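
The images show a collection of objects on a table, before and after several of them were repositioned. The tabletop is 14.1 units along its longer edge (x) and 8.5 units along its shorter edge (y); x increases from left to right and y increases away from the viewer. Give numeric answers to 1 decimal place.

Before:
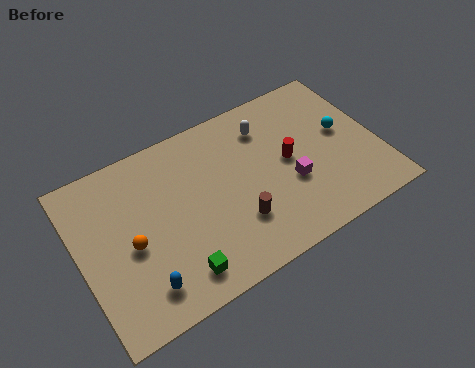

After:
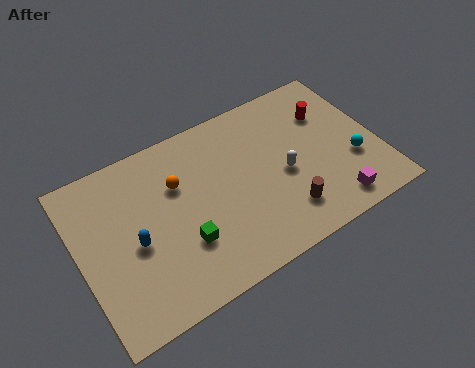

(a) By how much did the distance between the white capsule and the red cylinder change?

+1.0

Before: roughly 2.3 units apart; after: 3.3. That's 1.0 units further apart.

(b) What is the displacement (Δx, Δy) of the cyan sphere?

(0.2, -1.7)

From the two frames, the cyan sphere sits at roughly (12.6, 4.7) before and (12.8, 3.0) after.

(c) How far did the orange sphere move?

3.1

The orange sphere was near (2.3, 3.8) before and (4.8, 5.7) after, so it travelled √(2.5² + 1.9²) ≈ 3.1 units.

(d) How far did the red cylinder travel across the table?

2.7

The red cylinder moved from about (9.9, 4.4) to (12.1, 6.0), a distance of √(2.2² + 1.6²) ≈ 2.7.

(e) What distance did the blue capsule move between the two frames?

2.2

From (2.5, 1.6) to (2.5, 3.8), the blue capsule covered √(0.0² + 2.2²) ≈ 2.2 units.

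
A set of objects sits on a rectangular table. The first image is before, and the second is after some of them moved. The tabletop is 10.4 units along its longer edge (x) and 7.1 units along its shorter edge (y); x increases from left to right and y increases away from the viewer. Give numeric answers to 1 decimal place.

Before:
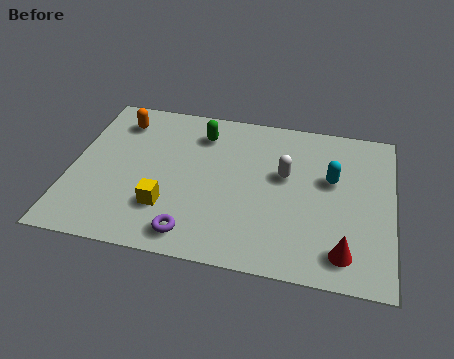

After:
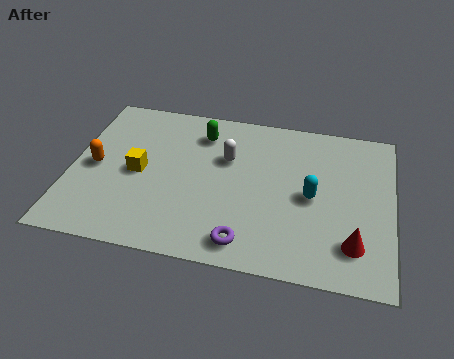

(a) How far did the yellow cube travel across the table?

1.7

The yellow cube was near (3.2, 2.0) before and (2.2, 3.4) after, so it travelled √(1.0² + 1.4²) ≈ 1.7 units.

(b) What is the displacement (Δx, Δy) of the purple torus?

(1.7, 0.0)

The purple torus was at about (4.1, 1.0) and moved to about (5.8, 1.0).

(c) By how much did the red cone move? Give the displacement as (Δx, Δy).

(0.3, 0.4)

From the two frames, the red cone sits at roughly (8.9, 1.2) before and (9.2, 1.6) after.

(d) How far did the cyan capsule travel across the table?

1.1

From (8.4, 4.3) to (7.8, 3.4), the cyan capsule covered √(0.6² + 0.9²) ≈ 1.1 units.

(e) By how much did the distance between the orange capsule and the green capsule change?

+1.3

The distance was about 2.7 in the first image and 4.0 in the second, so they moved 1.3 units further apart.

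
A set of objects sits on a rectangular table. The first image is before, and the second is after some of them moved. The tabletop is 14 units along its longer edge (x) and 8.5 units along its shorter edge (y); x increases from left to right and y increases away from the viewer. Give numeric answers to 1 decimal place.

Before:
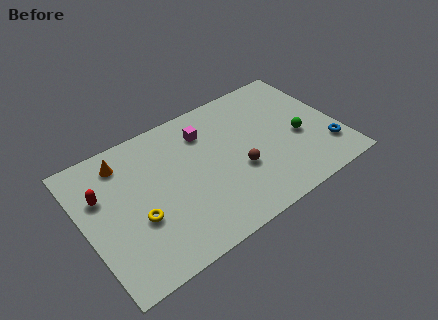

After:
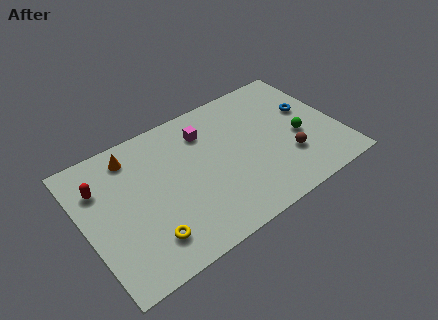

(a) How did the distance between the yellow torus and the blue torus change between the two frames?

-0.3

They were about 10.5 units apart before and 10.2 after — 0.3 units closer together.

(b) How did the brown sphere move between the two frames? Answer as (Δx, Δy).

(2.7, -0.6)

The brown sphere started near (8.3, 3.2) and ended near (11.0, 2.6).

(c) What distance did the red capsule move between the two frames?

0.5

The red capsule moved from about (1.1, 5.6) to (1.1, 6.1), a distance of √(0.0² + 0.5²) ≈ 0.5.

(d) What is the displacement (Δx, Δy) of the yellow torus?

(0.3, -1.4)

From the two frames, the yellow torus sits at roughly (2.7, 3.2) before and (3.0, 1.8) after.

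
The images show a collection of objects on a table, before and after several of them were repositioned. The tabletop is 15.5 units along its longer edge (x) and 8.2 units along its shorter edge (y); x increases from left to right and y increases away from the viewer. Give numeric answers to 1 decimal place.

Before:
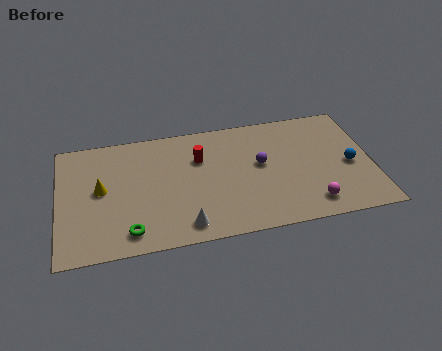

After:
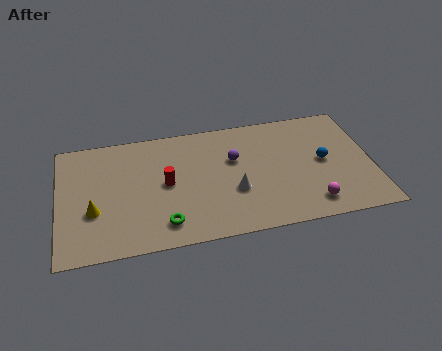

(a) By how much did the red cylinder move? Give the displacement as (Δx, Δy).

(-1.7, -1.4)

The red cylinder started near (7.0, 5.6) and ended near (5.3, 4.2).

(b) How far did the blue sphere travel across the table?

1.4

The blue sphere moved from about (14.4, 3.7) to (13.1, 4.2), a distance of √(1.3² + 0.5²) ≈ 1.4.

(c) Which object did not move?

the magenta sphere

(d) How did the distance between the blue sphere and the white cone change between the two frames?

-4.0

Before: roughly 8.7 units apart; after: 4.7. That's 4.0 units closer together.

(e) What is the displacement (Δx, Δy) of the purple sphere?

(-1.3, 0.6)

From the two frames, the purple sphere sits at roughly (10.0, 4.6) before and (8.7, 5.2) after.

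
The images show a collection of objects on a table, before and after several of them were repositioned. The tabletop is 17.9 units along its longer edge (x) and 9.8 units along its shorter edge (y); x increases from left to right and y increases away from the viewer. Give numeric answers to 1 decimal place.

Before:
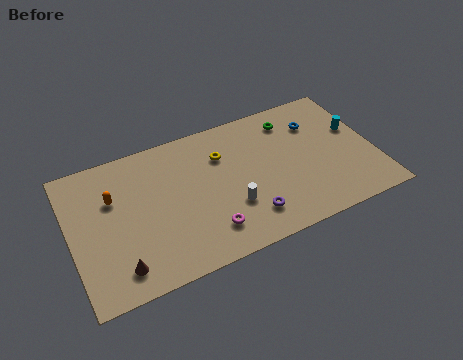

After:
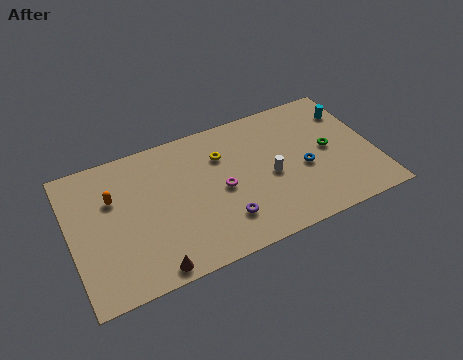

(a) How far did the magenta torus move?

2.7

From (7.7, 2.1) to (8.8, 4.6), the magenta torus covered √(1.1² + 2.5²) ≈ 2.7 units.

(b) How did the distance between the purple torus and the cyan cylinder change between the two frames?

+1.7

They were about 7.9 units apart before and 9.6 after — 1.7 units further apart.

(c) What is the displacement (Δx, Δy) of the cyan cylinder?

(-0.1, 1.5)

From the two frames, the cyan cylinder sits at roughly (17.0, 5.9) before and (16.9, 7.4) after.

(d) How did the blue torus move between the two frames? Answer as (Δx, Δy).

(-1.1, -3.0)

The blue torus started near (14.8, 7.2) and ended near (13.7, 4.2).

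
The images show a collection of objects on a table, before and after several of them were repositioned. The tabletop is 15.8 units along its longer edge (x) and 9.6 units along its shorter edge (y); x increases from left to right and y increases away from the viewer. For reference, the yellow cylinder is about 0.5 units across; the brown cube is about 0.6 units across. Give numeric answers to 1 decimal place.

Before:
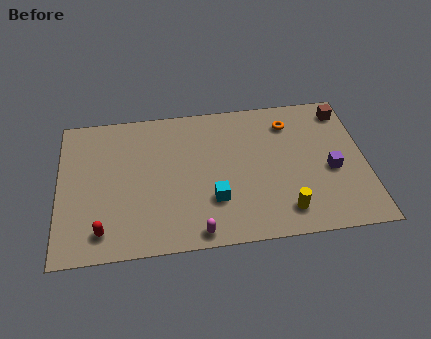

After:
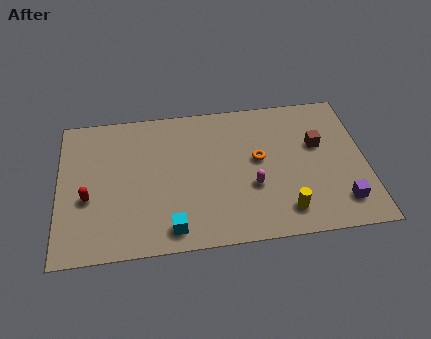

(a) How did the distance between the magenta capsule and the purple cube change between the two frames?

-2.9

They were about 7.7 units apart before and 4.8 after — 2.9 units closer together.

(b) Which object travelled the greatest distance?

the magenta capsule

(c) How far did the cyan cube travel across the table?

2.7

From (7.9, 2.9) to (5.7, 1.3), the cyan cube covered √(2.2² + 1.6²) ≈ 2.7 units.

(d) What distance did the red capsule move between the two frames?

2.3

The red capsule was near (2.2, 1.6) before and (1.5, 3.8) after, so it travelled √(0.7² + 2.2²) ≈ 2.3 units.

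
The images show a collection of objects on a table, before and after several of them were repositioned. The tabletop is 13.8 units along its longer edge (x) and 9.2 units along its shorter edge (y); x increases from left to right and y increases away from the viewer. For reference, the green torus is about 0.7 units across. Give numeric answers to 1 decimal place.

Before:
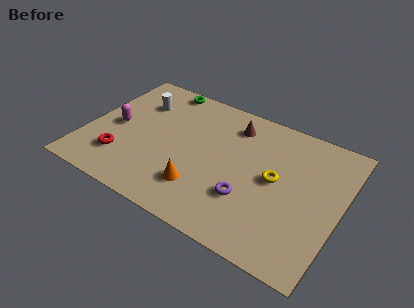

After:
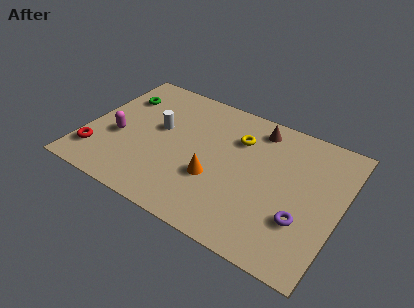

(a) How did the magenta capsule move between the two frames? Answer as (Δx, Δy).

(0.3, -0.7)

The magenta capsule was at about (1.5, 4.4) and moved to about (1.8, 3.7).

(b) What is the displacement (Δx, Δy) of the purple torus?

(2.9, 0.0)

The purple torus was at about (9.1, 2.9) and moved to about (12.0, 2.9).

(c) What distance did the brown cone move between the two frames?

1.4

The brown cone was near (7.6, 7.4) before and (8.9, 7.8) after, so it travelled √(1.3² + 0.4²) ≈ 1.4 units.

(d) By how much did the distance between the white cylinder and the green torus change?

+0.8

They were about 2.0 units apart before and 2.8 after — 0.8 units further apart.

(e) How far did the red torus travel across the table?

1.3

From (2.2, 2.3) to (0.9, 2.0), the red torus covered √(1.3² + 0.3²) ≈ 1.3 units.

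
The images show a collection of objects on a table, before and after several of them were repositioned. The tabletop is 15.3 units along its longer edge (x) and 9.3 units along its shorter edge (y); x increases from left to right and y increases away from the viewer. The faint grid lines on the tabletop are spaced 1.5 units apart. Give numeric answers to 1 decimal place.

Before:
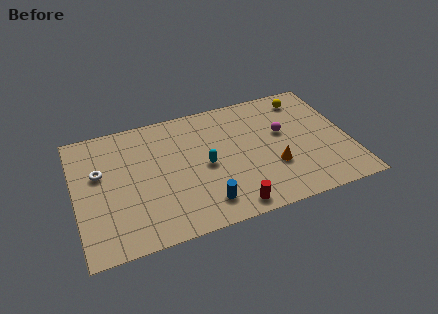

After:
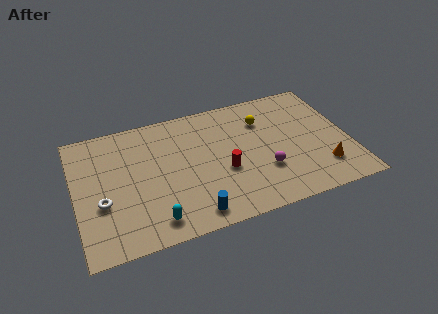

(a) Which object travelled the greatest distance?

the cyan capsule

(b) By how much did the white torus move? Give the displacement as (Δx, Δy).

(0.0, -2.2)

The white torus was at about (1.4, 5.7) and moved to about (1.4, 3.5).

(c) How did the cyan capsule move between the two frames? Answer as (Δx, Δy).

(-3.1, -3.0)

The cyan capsule started near (7.2, 4.4) and ended near (4.1, 1.4).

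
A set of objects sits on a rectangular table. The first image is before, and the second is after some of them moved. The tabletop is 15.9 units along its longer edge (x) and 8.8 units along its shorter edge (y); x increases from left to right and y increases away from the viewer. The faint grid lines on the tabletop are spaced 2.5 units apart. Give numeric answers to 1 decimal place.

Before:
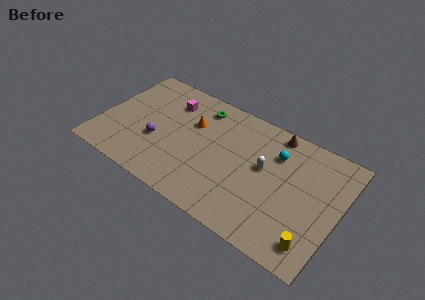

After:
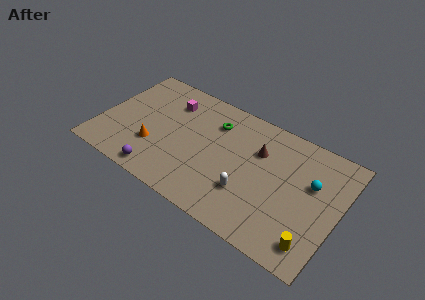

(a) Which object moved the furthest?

the orange cone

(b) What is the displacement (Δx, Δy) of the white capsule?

(-0.7, -2.3)

The white capsule was at about (10.9, 5.0) and moved to about (10.2, 2.7).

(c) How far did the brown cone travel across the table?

2.1

The brown cone was near (11.2, 7.9) before and (10.4, 6.0) after, so it travelled √(0.8² + 1.9²) ≈ 2.1 units.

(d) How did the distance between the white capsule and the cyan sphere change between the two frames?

+3.2

Before: roughly 1.5 units apart; after: 4.7. That's 3.2 units further apart.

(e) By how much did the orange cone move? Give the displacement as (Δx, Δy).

(-2.1, -3.0)

The orange cone started near (5.9, 5.8) and ended near (3.8, 2.8).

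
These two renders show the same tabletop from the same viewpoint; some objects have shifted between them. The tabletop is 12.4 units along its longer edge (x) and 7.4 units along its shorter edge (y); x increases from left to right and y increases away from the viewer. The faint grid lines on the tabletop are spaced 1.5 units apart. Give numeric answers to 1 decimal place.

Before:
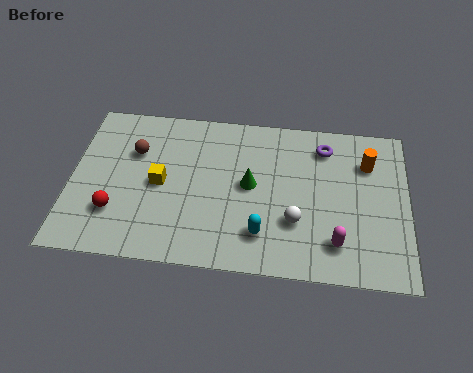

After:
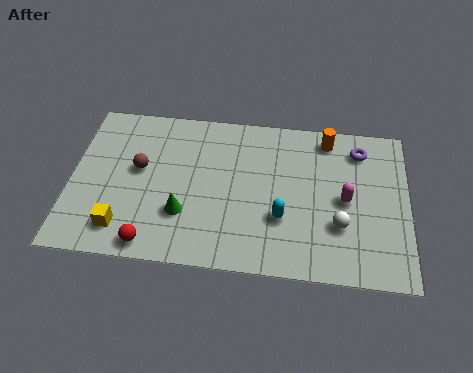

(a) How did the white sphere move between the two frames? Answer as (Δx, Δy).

(1.6, 0.0)

The white sphere was at about (8.3, 2.4) and moved to about (9.9, 2.4).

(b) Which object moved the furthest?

the green cone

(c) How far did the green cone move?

2.9

The green cone was near (6.6, 3.9) before and (4.2, 2.3) after, so it travelled √(2.4² + 1.6²) ≈ 2.9 units.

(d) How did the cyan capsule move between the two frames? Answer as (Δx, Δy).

(0.7, 0.8)

From the two frames, the cyan capsule sits at roughly (7.1, 1.7) before and (7.8, 2.5) after.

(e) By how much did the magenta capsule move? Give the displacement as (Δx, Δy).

(0.3, 2.0)

The magenta capsule started near (9.8, 1.6) and ended near (10.1, 3.6).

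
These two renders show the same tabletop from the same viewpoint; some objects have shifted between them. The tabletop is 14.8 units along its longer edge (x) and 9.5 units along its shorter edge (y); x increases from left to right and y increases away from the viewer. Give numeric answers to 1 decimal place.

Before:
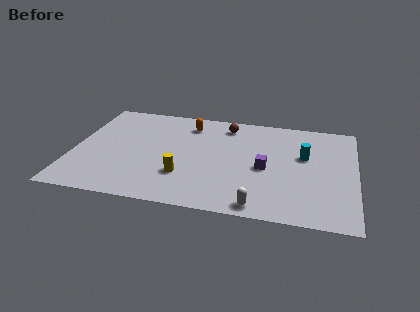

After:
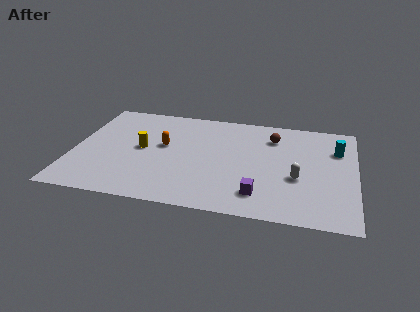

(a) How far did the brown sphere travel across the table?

2.6

From (7.9, 8.0) to (10.4, 7.3), the brown sphere covered √(2.5² + 0.7²) ≈ 2.6 units.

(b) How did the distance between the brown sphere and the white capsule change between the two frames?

-3.5

Before: roughly 7.4 units apart; after: 3.9. That's 3.5 units closer together.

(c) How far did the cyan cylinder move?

1.9

The cyan cylinder was near (12.1, 5.8) before and (13.8, 6.7) after, so it travelled √(1.7² + 0.9²) ≈ 1.9 units.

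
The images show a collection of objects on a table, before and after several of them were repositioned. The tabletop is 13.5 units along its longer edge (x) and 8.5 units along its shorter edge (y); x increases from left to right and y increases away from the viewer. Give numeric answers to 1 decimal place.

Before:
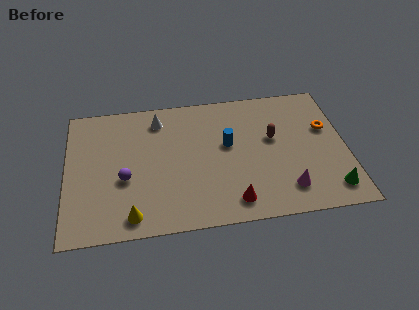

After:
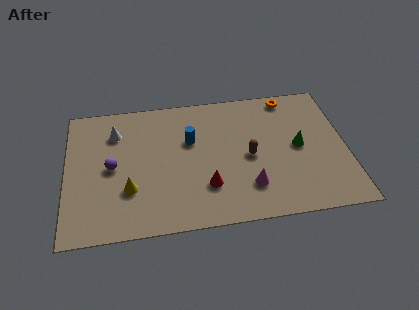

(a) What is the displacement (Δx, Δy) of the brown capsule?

(-1.2, -1.0)

The brown capsule started near (10.0, 5.0) and ended near (8.8, 4.0).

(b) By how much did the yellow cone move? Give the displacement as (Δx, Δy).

(-0.1, 1.6)

The yellow cone was at about (3.1, 1.1) and moved to about (3.0, 2.7).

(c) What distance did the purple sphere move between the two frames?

1.0

The purple sphere moved from about (2.8, 3.4) to (2.2, 4.2), a distance of √(0.6² + 0.8²) ≈ 1.0.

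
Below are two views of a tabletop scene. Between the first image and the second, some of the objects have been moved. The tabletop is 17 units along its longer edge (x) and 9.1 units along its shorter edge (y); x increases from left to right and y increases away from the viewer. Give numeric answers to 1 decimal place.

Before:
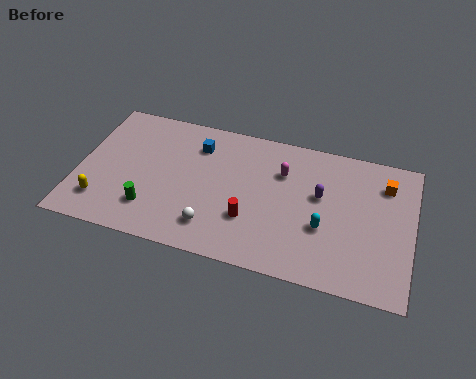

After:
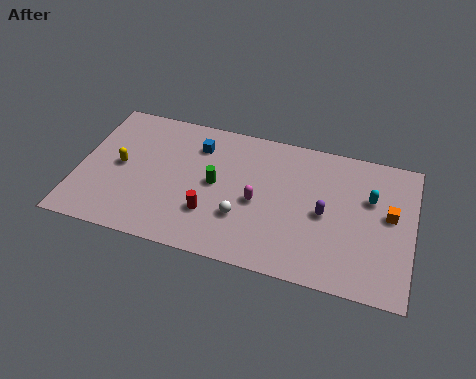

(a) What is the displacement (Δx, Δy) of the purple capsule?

(0.3, -1.1)

The purple capsule started near (12.3, 5.4) and ended near (12.6, 4.3).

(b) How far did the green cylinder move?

4.0

From (3.9, 2.2) to (7.0, 4.7), the green cylinder covered √(3.1² + 2.5²) ≈ 4.0 units.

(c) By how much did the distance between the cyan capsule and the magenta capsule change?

+2.1

Before: roughly 3.8 units apart; after: 5.9. That's 2.1 units further apart.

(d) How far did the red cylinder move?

2.0

The red cylinder was near (8.9, 2.9) before and (6.9, 2.7) after, so it travelled √(2.0² + 0.2²) ≈ 2.0 units.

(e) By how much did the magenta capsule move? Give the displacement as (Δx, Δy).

(-1.1, -2.3)

The magenta capsule was at about (10.3, 6.4) and moved to about (9.2, 4.1).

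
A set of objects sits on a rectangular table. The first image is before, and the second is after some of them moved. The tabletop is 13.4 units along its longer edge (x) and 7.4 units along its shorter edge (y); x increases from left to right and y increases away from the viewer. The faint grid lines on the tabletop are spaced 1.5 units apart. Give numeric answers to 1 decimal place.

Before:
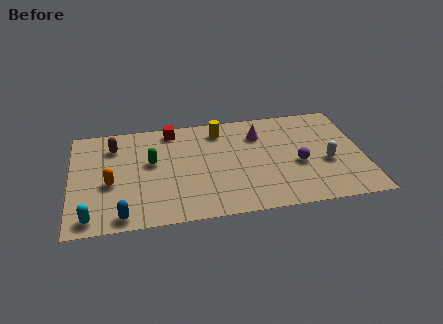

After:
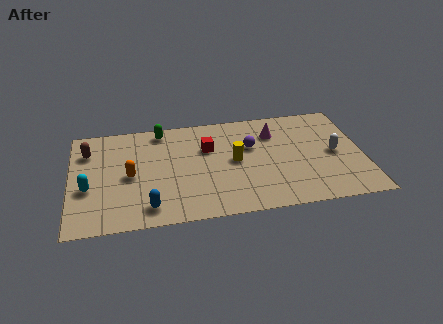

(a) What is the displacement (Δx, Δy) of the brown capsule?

(-1.2, -0.2)

From the two frames, the brown capsule sits at roughly (2.0, 5.7) before and (0.8, 5.5) after.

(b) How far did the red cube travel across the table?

2.3

From (4.7, 6.5) to (6.3, 4.9), the red cube covered √(1.6² + 1.6²) ≈ 2.3 units.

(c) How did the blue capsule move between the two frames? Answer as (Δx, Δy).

(1.2, 0.4)

From the two frames, the blue capsule sits at roughly (2.3, 0.8) before and (3.5, 1.2) after.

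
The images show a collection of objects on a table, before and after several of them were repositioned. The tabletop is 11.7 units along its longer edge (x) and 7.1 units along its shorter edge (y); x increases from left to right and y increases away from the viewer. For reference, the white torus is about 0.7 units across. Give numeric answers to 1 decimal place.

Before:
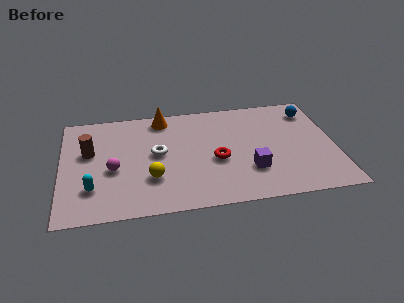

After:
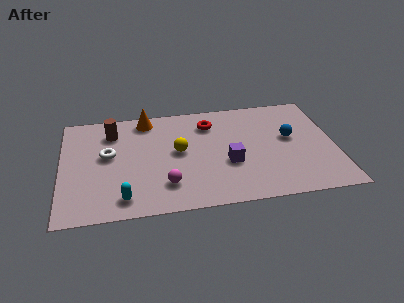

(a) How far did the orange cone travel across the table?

0.7

The orange cone was near (4.4, 6.2) before and (3.7, 6.2) after, so it travelled √(0.7² + 0.0²) ≈ 0.7 units.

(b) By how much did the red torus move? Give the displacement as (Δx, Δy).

(-0.2, 2.5)

The red torus was at about (6.6, 3.0) and moved to about (6.4, 5.5).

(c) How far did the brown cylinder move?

1.6

The brown cylinder moved from about (1.2, 4.3) to (2.2, 5.5), a distance of √(1.0² + 1.2²) ≈ 1.6.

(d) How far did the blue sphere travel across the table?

2.0

From (10.8, 5.7) to (9.8, 4.0), the blue sphere covered √(1.0² + 1.7²) ≈ 2.0 units.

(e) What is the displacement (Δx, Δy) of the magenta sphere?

(2.2, -1.3)

From the two frames, the magenta sphere sits at roughly (2.2, 3.0) before and (4.4, 1.7) after.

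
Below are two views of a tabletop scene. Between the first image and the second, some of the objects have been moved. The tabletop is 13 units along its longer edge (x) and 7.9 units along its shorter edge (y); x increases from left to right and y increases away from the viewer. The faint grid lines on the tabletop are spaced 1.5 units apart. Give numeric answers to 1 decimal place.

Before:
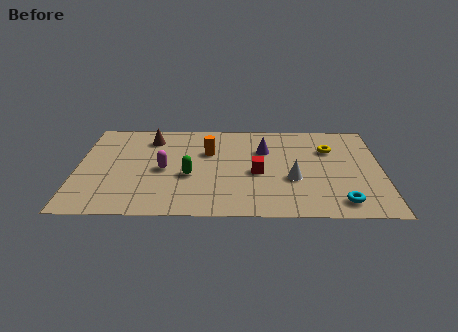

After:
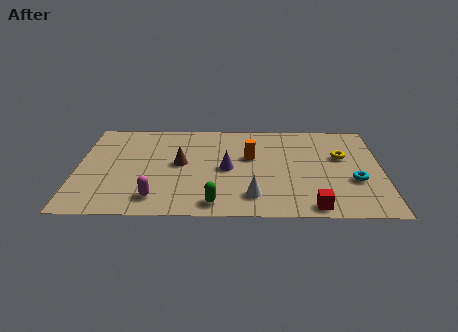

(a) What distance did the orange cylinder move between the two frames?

1.8

The orange cylinder moved from about (5.6, 5.2) to (7.4, 4.8), a distance of √(1.8² + 0.4²) ≈ 1.8.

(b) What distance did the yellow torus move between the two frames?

0.8

From (10.8, 5.5) to (11.3, 4.9), the yellow torus covered √(0.5² + 0.6²) ≈ 0.8 units.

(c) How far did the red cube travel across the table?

3.5

From (7.7, 3.5) to (10.0, 0.8), the red cube covered √(2.3² + 2.7²) ≈ 3.5 units.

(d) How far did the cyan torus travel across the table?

1.8

From (11.2, 1.2) to (11.8, 2.9), the cyan torus covered √(0.6² + 1.7²) ≈ 1.8 units.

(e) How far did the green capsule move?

2.5

The green capsule was near (4.8, 3.2) before and (5.9, 1.0) after, so it travelled √(1.1² + 2.2²) ≈ 2.5 units.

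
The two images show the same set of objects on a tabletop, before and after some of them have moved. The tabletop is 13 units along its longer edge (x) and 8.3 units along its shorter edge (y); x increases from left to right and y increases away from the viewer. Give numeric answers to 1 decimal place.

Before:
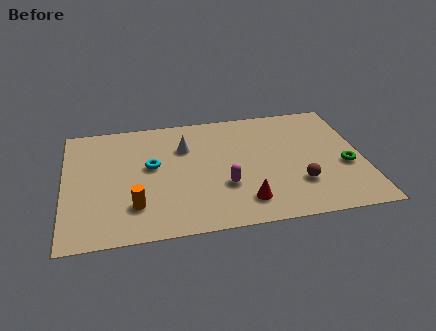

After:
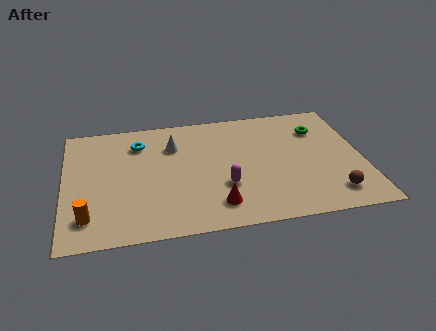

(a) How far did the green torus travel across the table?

3.0

The green torus was near (12.2, 3.3) before and (11.2, 6.1) after, so it travelled √(1.0² + 2.8²) ≈ 3.0 units.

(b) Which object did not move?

the magenta capsule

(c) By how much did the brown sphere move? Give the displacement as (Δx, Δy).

(1.4, -0.9)

The brown sphere was at about (10.1, 2.4) and moved to about (11.5, 1.5).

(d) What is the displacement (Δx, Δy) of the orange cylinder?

(-2.0, -0.4)

The orange cylinder was at about (3.0, 2.1) and moved to about (1.0, 1.7).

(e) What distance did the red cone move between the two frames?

1.2

The red cone was near (7.7, 1.6) before and (6.5, 1.6) after, so it travelled √(1.2² + 0.0²) ≈ 1.2 units.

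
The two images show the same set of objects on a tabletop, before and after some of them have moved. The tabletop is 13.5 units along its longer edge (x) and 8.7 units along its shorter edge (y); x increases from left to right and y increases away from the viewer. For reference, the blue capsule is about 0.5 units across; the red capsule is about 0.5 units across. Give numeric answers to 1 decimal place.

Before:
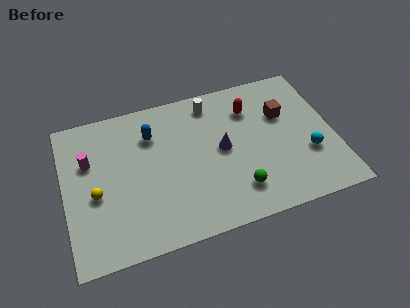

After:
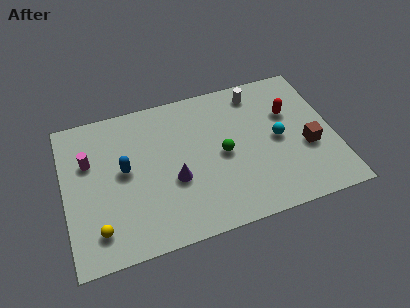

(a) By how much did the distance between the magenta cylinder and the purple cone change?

-2.0

They were about 6.7 units apart before and 4.7 after — 2.0 units closer together.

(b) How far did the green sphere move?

2.4

From (8.4, 1.9) to (7.9, 4.2), the green sphere covered √(0.5² + 2.3²) ≈ 2.4 units.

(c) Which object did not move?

the magenta cylinder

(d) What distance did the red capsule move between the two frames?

2.1

The red capsule moved from about (9.5, 6.5) to (11.4, 5.7), a distance of √(1.9² + 0.8²) ≈ 2.1.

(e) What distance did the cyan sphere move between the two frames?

1.9

From (12.1, 3.0) to (10.7, 4.3), the cyan sphere covered √(1.4² + 1.3²) ≈ 1.9 units.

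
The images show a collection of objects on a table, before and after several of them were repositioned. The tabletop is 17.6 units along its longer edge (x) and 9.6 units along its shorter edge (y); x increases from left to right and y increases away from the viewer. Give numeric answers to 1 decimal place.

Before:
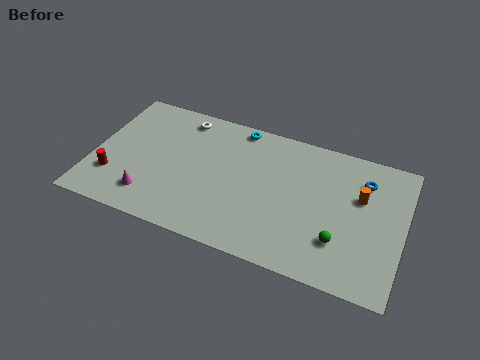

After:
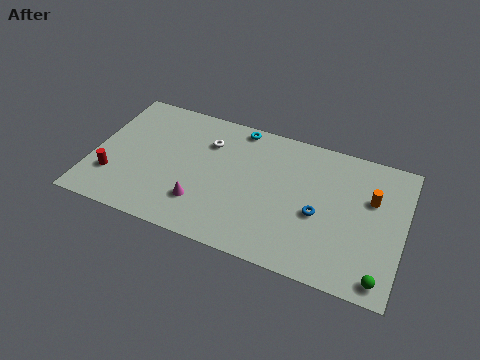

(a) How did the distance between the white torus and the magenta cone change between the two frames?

-1.9

Before: roughly 6.4 units apart; after: 4.5. That's 1.9 units closer together.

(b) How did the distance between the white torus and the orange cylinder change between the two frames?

-1.2

Before: roughly 10.6 units apart; after: 9.4. That's 1.2 units closer together.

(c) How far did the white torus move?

2.1

The white torus was near (4.7, 8.3) before and (6.3, 7.0) after, so it travelled √(1.6² + 1.3²) ≈ 2.1 units.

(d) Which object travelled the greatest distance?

the blue torus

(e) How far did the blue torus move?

3.9

The blue torus was near (15.2, 7.3) before and (12.9, 4.1) after, so it travelled √(2.3² + 3.2²) ≈ 3.9 units.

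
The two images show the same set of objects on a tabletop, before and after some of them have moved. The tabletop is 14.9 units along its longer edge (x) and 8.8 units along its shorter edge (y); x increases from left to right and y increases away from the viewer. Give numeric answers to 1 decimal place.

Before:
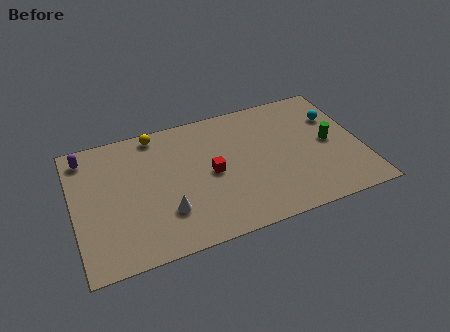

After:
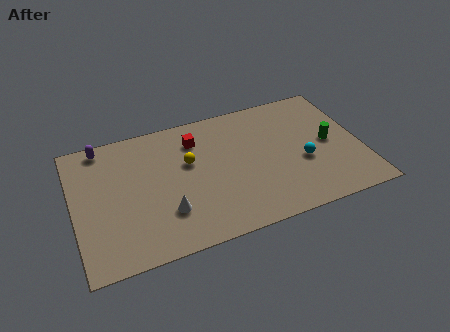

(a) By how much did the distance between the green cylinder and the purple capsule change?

-0.8

The distance was about 12.9 in the first image and 12.1 in the second, so they moved 0.8 units closer together.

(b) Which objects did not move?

the white cone and the green cylinder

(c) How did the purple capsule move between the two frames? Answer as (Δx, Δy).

(0.9, 0.4)

From the two frames, the purple capsule sits at roughly (0.8, 7.5) before and (1.7, 7.9) after.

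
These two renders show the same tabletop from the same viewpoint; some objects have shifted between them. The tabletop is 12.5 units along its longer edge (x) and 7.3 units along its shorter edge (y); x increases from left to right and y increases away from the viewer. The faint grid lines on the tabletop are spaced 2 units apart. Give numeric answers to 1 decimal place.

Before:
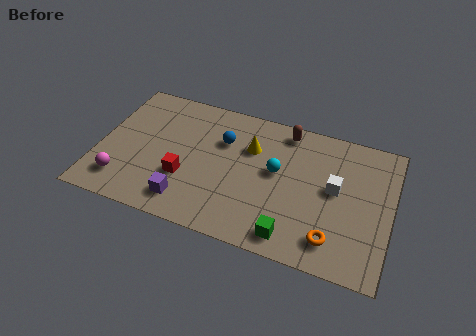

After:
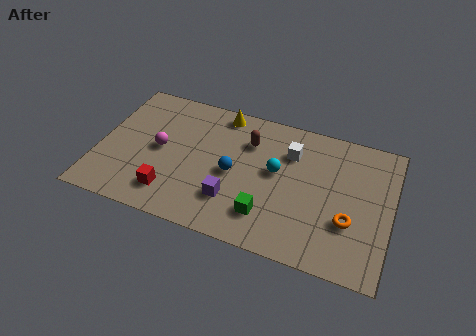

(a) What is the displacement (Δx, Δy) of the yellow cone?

(-1.4, 1.5)

The yellow cone started near (6.4, 5.0) and ended near (5.0, 6.5).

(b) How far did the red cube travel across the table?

1.1

The red cube was near (3.8, 2.5) before and (3.3, 1.5) after, so it travelled √(0.5² + 1.0²) ≈ 1.1 units.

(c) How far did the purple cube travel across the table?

2.0

From (4.0, 1.3) to (5.9, 2.0), the purple cube covered √(1.9² + 0.7²) ≈ 2.0 units.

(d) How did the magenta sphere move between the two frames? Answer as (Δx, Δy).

(1.4, 2.2)

The magenta sphere started near (1.2, 1.5) and ended near (2.6, 3.7).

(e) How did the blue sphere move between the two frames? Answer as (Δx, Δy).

(0.6, -1.6)

From the two frames, the blue sphere sits at roughly (5.2, 5.0) before and (5.8, 3.4) after.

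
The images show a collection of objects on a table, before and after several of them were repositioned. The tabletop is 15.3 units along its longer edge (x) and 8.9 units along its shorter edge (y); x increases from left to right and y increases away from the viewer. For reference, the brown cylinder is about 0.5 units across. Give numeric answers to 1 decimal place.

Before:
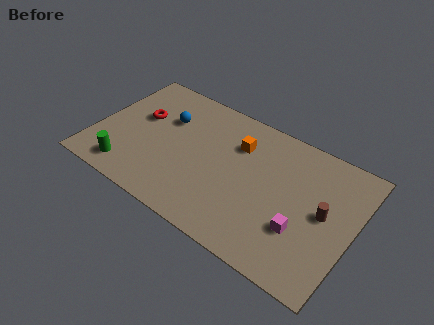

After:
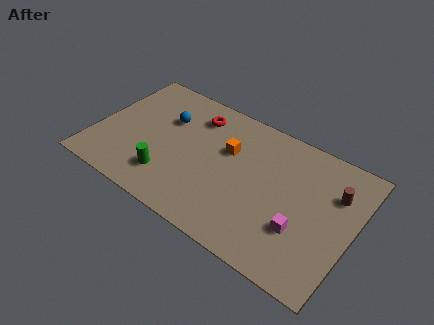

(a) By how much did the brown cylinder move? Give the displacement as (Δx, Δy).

(0.4, 1.6)

The brown cylinder was at about (13.6, 4.6) and moved to about (14.0, 6.2).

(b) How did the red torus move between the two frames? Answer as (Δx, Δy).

(3.1, 1.7)

The red torus was at about (2.4, 5.4) and moved to about (5.5, 7.1).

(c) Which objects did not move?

the blue sphere and the magenta cube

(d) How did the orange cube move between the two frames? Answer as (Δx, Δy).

(-0.5, -0.7)

From the two frames, the orange cube sits at roughly (8.2, 6.4) before and (7.7, 5.7) after.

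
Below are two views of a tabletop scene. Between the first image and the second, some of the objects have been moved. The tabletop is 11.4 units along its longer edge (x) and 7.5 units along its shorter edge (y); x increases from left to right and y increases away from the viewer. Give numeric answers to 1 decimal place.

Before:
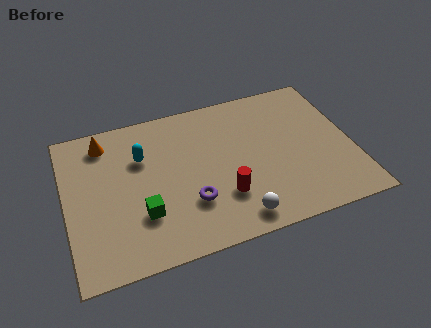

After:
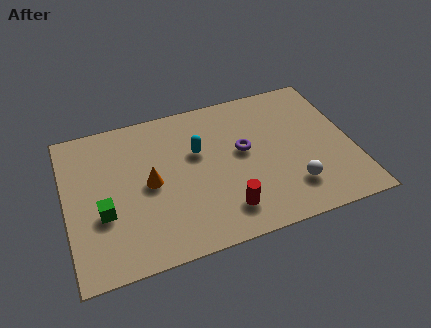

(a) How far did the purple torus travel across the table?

3.0

The purple torus was near (4.8, 2.3) before and (7.1, 4.2) after, so it travelled √(2.3² + 1.9²) ≈ 3.0 units.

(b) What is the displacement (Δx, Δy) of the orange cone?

(1.6, -2.6)

The orange cone was at about (1.7, 6.3) and moved to about (3.3, 3.7).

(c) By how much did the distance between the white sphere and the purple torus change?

+0.8

They were about 2.1 units apart before and 2.9 after — 0.8 units further apart.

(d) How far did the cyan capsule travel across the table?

2.2

The cyan capsule was near (3.1, 5.1) before and (5.3, 4.7) after, so it travelled √(2.2² + 0.4²) ≈ 2.2 units.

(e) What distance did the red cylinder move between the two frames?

0.7

The red cylinder was near (6.1, 2.2) before and (6.1, 1.5) after, so it travelled √(0.0² + 0.7²) ≈ 0.7 units.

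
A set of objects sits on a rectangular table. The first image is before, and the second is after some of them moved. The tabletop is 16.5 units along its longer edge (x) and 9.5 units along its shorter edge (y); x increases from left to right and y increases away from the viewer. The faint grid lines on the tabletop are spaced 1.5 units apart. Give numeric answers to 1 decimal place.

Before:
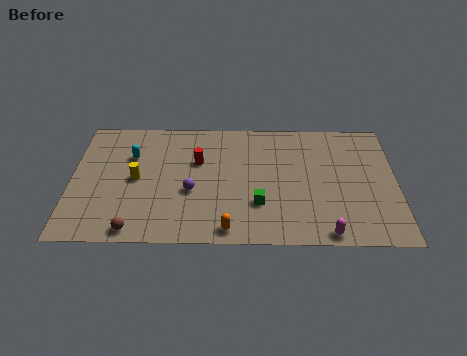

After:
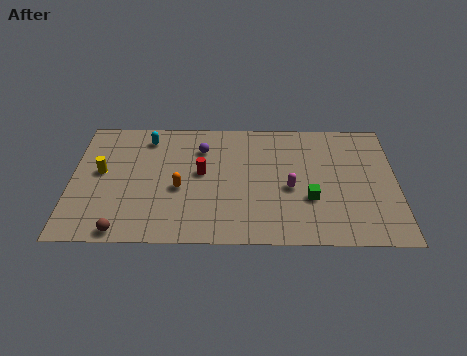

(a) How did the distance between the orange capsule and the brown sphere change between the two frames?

-0.4

They were about 4.7 units apart before and 4.3 after — 0.4 units closer together.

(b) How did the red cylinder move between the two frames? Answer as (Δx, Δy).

(0.2, -0.9)

From the two frames, the red cylinder sits at roughly (6.4, 6.1) before and (6.6, 5.2) after.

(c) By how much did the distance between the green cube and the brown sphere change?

+3.2

Before: roughly 6.5 units apart; after: 9.7. That's 3.2 units further apart.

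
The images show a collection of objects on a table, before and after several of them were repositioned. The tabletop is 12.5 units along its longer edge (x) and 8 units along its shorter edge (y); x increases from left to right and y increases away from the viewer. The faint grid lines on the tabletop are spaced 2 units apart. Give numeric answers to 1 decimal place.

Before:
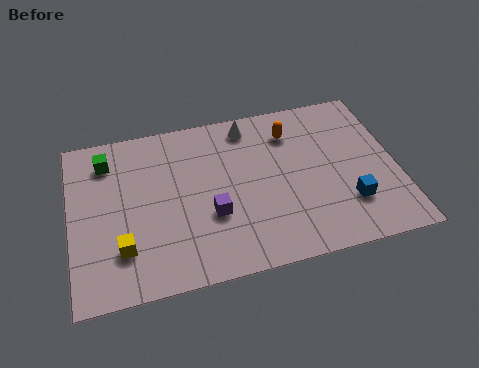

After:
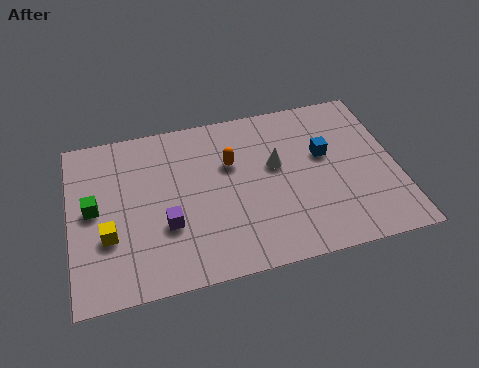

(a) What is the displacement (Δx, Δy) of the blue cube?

(-0.7, 2.6)

From the two frames, the blue cube sits at roughly (10.5, 2.2) before and (9.8, 4.8) after.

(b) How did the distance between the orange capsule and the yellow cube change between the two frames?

-2.5

Before: roughly 7.9 units apart; after: 5.4. That's 2.5 units closer together.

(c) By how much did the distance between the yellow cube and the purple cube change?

-1.3

The distance was about 3.5 in the first image and 2.2 in the second, so they moved 1.3 units closer together.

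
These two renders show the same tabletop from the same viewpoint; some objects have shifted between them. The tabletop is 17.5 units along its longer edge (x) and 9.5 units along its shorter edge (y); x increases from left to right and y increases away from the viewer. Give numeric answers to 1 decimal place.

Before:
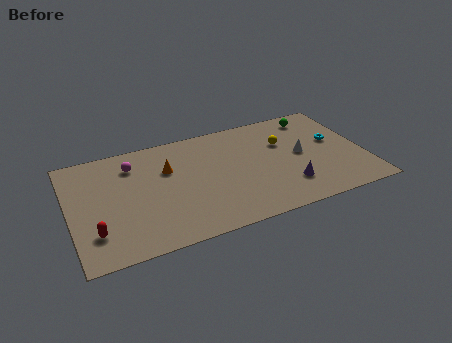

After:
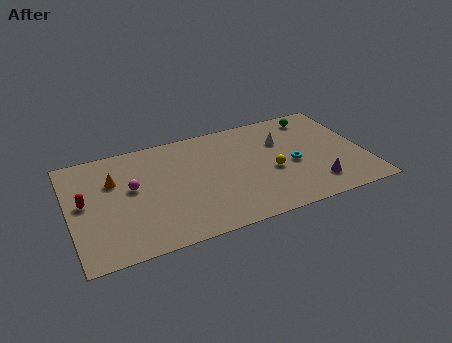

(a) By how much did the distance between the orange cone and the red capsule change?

-3.8

The distance was about 6.0 in the first image and 2.2 in the second, so they moved 3.8 units closer together.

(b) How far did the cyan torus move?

3.0

From (15.9, 5.5) to (13.2, 4.2), the cyan torus covered √(2.7² + 1.3²) ≈ 3.0 units.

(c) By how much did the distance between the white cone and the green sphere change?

-0.7

The distance was about 3.4 in the first image and 2.7 in the second, so they moved 0.7 units closer together.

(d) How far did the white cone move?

1.9

The white cone moved from about (13.8, 4.9) to (12.8, 6.5), a distance of √(1.0² + 1.6²) ≈ 1.9.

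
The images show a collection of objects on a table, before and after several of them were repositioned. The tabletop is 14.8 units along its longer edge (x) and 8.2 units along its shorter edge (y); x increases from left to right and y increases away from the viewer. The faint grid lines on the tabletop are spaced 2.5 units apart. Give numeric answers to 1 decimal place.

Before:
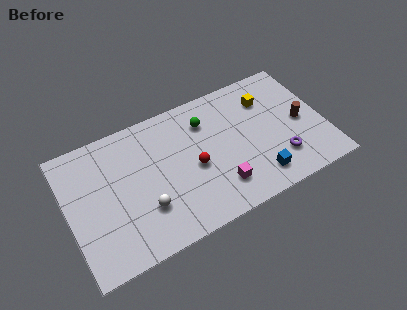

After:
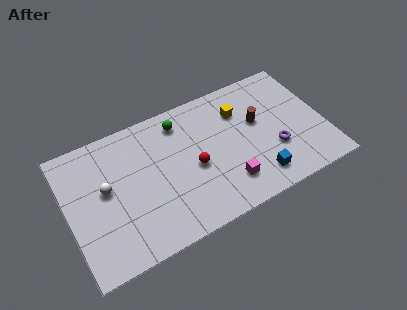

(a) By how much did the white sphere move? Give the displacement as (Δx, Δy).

(-2.0, 2.1)

The white sphere started near (4.2, 2.5) and ended near (2.2, 4.6).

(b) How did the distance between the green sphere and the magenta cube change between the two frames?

+1.0

They were about 4.3 units apart before and 5.3 after — 1.0 units further apart.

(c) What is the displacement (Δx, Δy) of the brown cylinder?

(-2.4, 1.0)

The brown cylinder started near (13.5, 3.9) and ended near (11.1, 4.9).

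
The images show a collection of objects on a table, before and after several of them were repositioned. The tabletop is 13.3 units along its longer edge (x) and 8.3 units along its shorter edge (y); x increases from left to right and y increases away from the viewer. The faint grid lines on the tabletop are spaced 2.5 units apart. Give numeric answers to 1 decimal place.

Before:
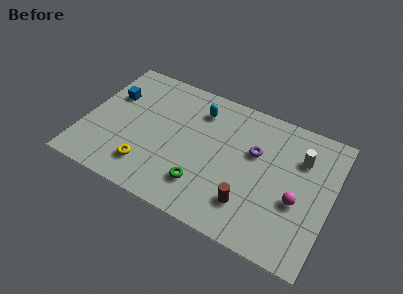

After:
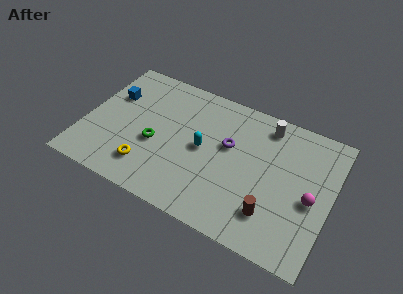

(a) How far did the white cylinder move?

2.3

The white cylinder moved from about (11.5, 5.9) to (9.5, 7.1), a distance of √(2.0² + 1.2²) ≈ 2.3.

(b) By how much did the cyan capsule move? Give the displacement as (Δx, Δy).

(0.5, -2.3)

The cyan capsule was at about (5.9, 6.5) and moved to about (6.4, 4.2).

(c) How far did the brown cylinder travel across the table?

1.2

From (9.2, 2.0) to (10.4, 2.0), the brown cylinder covered √(1.2² + 0.0²) ≈ 1.2 units.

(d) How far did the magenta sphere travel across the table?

0.8

The magenta sphere was near (11.6, 3.3) before and (12.3, 3.7) after, so it travelled √(0.7² + 0.4²) ≈ 0.8 units.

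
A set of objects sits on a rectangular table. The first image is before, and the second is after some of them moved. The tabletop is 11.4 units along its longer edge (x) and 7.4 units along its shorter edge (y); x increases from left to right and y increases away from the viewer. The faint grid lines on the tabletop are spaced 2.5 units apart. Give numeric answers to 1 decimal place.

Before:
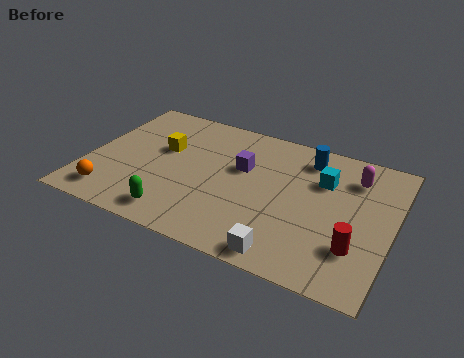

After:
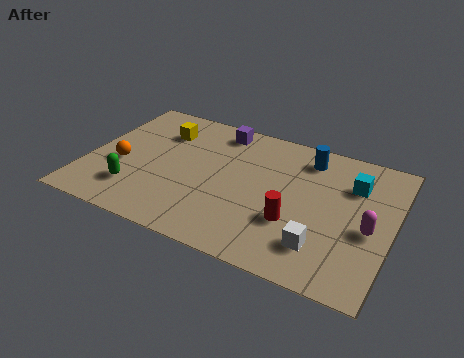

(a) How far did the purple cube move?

2.1

The purple cube was near (5.7, 4.6) before and (4.6, 6.4) after, so it travelled √(1.1² + 1.8²) ≈ 2.1 units.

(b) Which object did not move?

the blue cylinder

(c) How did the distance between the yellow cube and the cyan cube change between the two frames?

+1.3

They were about 6.0 units apart before and 7.3 after — 1.3 units further apart.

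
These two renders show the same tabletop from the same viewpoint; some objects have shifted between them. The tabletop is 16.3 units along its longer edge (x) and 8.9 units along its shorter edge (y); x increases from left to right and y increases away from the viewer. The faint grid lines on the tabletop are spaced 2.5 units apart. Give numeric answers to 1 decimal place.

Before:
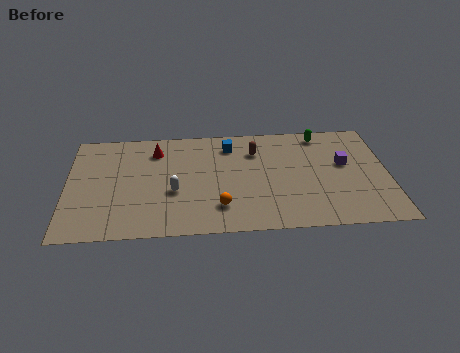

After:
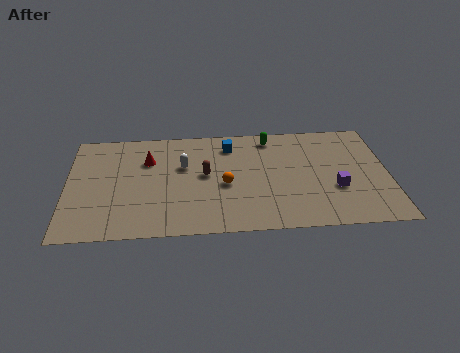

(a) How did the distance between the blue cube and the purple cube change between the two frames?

+0.5

They were about 6.1 units apart before and 6.6 after — 0.5 units further apart.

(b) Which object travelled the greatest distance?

the brown capsule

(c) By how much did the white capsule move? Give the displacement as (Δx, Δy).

(0.5, 2.1)

The white capsule was at about (5.4, 3.5) and moved to about (5.9, 5.6).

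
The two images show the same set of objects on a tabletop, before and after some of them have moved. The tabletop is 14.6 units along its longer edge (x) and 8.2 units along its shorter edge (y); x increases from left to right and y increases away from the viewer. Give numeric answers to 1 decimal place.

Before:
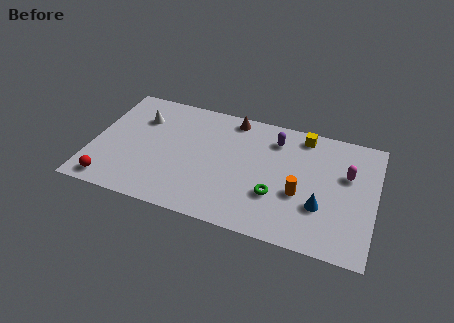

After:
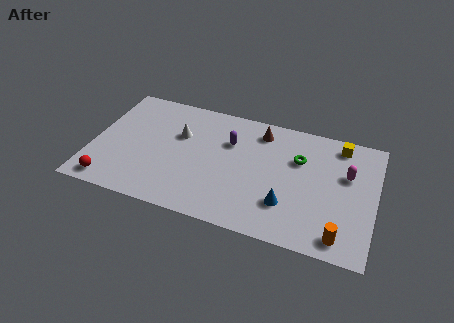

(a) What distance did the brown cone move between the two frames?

1.6

The brown cone was near (7.0, 7.3) before and (8.5, 6.8) after, so it travelled √(1.5² + 0.5²) ≈ 1.6 units.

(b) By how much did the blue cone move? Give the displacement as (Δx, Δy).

(-1.7, -0.4)

The blue cone started near (11.9, 2.7) and ended near (10.2, 2.3).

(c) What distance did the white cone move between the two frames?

2.2

The white cone was near (2.3, 5.9) before and (4.4, 5.3) after, so it travelled √(2.1² + 0.6²) ≈ 2.2 units.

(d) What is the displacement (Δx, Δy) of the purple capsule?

(-2.3, -0.9)

From the two frames, the purple capsule sits at roughly (9.3, 6.5) before and (7.0, 5.6) after.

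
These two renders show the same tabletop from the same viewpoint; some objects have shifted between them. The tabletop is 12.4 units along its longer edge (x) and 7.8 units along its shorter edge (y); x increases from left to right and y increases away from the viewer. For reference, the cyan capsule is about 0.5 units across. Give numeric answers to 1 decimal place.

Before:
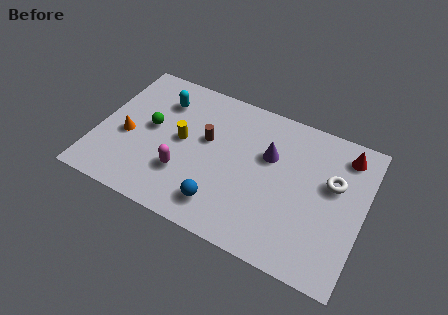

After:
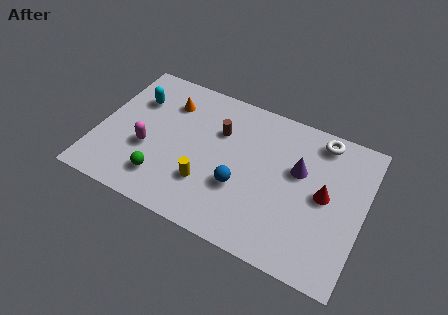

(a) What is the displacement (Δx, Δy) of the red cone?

(-0.7, -2.5)

The red cone started near (11.3, 6.5) and ended near (10.6, 4.0).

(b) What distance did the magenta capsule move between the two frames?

1.9

The magenta capsule was near (4.2, 2.4) before and (2.4, 3.0) after, so it travelled √(1.8² + 0.6²) ≈ 1.9 units.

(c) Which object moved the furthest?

the orange cone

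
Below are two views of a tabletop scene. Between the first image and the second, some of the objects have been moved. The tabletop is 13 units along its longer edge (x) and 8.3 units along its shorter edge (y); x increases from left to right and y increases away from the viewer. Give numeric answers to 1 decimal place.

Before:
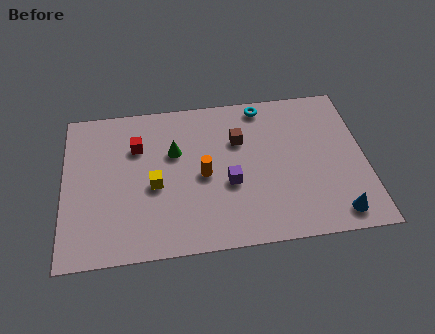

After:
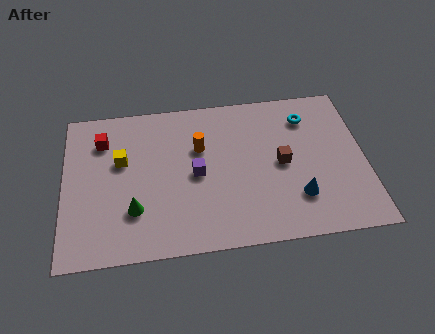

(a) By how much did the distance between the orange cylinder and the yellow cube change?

+1.3

The distance was about 2.1 in the first image and 3.4 in the second, so they moved 1.3 units further apart.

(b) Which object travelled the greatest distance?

the green cone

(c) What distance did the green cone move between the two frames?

3.4

The green cone moved from about (4.8, 5.3) to (3.0, 2.4), a distance of √(1.8² + 2.9²) ≈ 3.4.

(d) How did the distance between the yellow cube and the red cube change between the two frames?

-0.9

They were about 2.3 units apart before and 1.4 after — 0.9 units closer together.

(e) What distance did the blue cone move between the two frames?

1.9

The blue cone was near (11.6, 1.1) before and (10.0, 2.2) after, so it travelled √(1.6² + 1.1²) ≈ 1.9 units.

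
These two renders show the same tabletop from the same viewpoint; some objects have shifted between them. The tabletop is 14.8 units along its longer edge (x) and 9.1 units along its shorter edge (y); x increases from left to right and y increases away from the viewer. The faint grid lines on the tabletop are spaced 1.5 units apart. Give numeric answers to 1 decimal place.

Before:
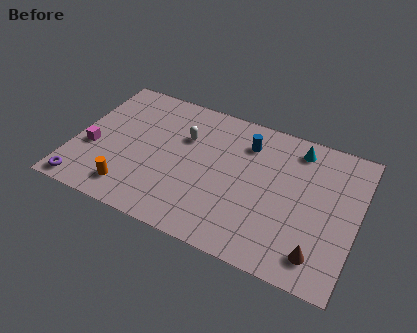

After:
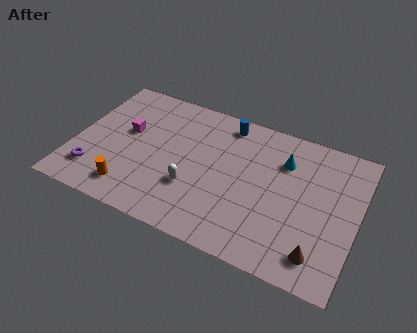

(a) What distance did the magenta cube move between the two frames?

2.4

The magenta cube was near (1.0, 3.5) before and (2.6, 5.3) after, so it travelled √(1.6² + 1.8²) ≈ 2.4 units.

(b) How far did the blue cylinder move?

1.5

From (8.8, 7.0) to (7.6, 7.9), the blue cylinder covered √(1.2² + 0.9²) ≈ 1.5 units.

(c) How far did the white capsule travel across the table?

3.2

The white capsule moved from about (5.6, 6.1) to (6.4, 3.0), a distance of √(0.8² + 3.1²) ≈ 3.2.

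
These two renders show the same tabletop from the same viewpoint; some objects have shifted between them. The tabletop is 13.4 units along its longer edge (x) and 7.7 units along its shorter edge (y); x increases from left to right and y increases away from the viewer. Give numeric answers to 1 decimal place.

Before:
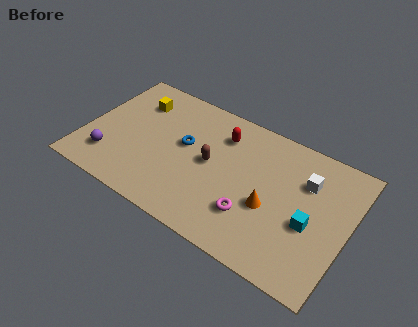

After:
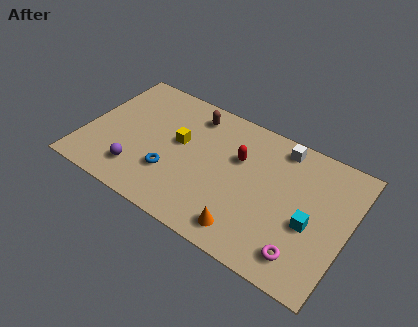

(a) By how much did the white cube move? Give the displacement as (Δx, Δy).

(-1.5, 1.3)

The white cube started near (11.1, 5.4) and ended near (9.6, 6.7).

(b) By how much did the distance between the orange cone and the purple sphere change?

-2.5

They were about 8.2 units apart before and 5.7 after — 2.5 units closer together.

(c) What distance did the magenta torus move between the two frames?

2.8

From (8.8, 2.2) to (11.5, 1.4), the magenta torus covered √(2.7² + 0.8²) ≈ 2.8 units.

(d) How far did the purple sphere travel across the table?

1.5

From (1.5, 1.8) to (3.0, 1.7), the purple sphere covered √(1.5² + 0.1²) ≈ 1.5 units.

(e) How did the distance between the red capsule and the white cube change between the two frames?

-1.9

The distance was about 4.4 in the first image and 2.5 in the second, so they moved 1.9 units closer together.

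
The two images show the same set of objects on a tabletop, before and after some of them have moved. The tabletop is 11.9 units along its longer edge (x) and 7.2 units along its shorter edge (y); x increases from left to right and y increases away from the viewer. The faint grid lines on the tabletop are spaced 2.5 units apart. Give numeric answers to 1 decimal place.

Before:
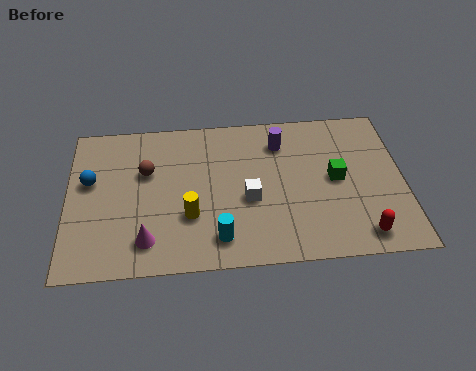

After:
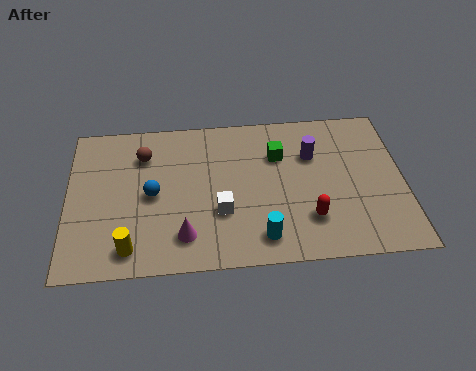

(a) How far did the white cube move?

1.1

From (6.4, 3.0) to (5.4, 2.5), the white cube covered √(1.0² + 0.5²) ≈ 1.1 units.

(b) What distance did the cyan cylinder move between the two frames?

1.5

From (5.3, 1.3) to (6.8, 1.2), the cyan cylinder covered √(1.5² + 0.1²) ≈ 1.5 units.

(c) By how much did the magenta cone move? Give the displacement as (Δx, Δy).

(1.3, 0.1)

The magenta cone was at about (2.8, 1.4) and moved to about (4.1, 1.5).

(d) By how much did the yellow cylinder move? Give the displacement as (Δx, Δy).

(-2.1, -1.3)

From the two frames, the yellow cylinder sits at roughly (4.3, 2.4) before and (2.2, 1.1) after.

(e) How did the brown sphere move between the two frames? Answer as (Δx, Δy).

(-0.1, 0.8)

The brown sphere was at about (2.8, 4.6) and moved to about (2.7, 5.4).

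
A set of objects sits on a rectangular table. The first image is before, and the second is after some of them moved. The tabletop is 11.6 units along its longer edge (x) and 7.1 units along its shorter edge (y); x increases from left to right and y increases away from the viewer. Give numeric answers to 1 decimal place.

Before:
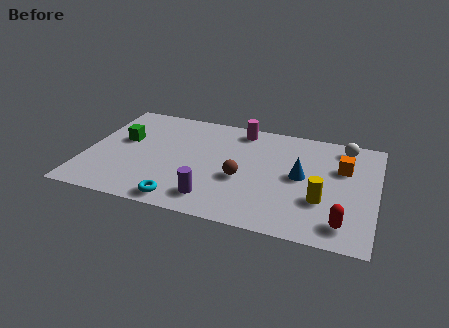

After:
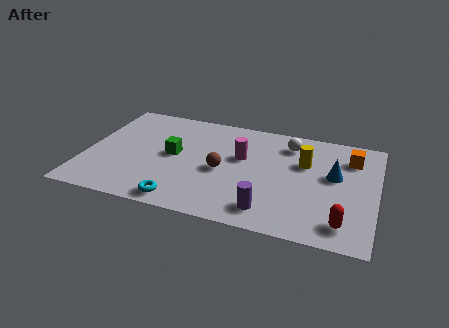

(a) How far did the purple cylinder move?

2.2

The purple cylinder moved from about (5.3, 1.3) to (7.5, 1.2), a distance of √(2.2² + 0.1²) ≈ 2.2.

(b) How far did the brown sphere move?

0.9

The brown sphere moved from about (6.3, 2.9) to (5.5, 3.2), a distance of √(0.8² + 0.3²) ≈ 0.9.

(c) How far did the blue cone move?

1.4

The blue cone moved from about (8.6, 3.7) to (9.9, 4.1), a distance of √(1.3² + 0.4²) ≈ 1.4.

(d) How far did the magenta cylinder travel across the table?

1.9

From (6.0, 6.2) to (6.2, 4.3), the magenta cylinder covered √(0.2² + 1.9²) ≈ 1.9 units.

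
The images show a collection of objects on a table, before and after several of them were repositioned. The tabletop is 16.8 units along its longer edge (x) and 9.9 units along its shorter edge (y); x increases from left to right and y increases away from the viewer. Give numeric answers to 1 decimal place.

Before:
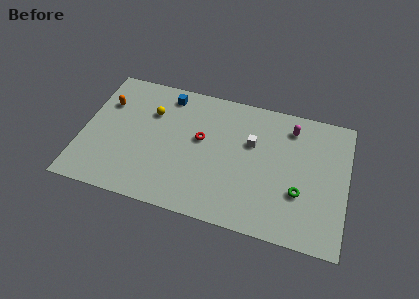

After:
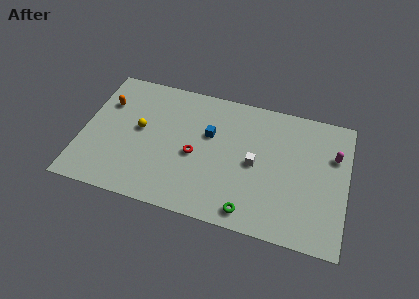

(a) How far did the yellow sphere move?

1.6

From (4.2, 6.9) to (3.6, 5.4), the yellow sphere covered √(0.6² + 1.5²) ≈ 1.6 units.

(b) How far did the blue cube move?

3.7

The blue cube moved from about (5.1, 8.5) to (8.0, 6.2), a distance of √(2.9² + 2.3²) ≈ 3.7.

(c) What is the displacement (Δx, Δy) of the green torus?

(-3.0, -2.2)

The green torus started near (13.9, 3.4) and ended near (10.9, 1.2).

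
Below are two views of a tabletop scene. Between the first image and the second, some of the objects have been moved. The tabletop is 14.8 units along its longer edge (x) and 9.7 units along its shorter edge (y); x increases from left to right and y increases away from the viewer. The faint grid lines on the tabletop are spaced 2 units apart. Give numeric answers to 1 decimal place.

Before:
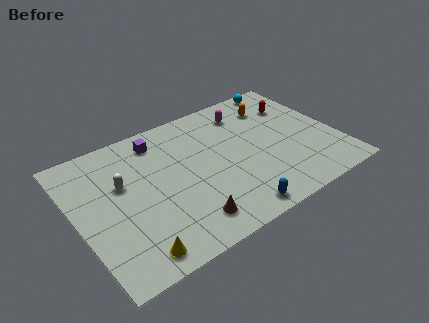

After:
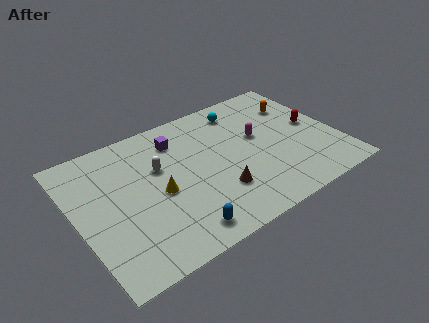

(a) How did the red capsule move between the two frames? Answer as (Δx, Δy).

(0.6, -2.0)

From the two frames, the red capsule sits at roughly (13.0, 7.0) before and (13.6, 5.0) after.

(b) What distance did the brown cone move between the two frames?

2.3

The brown cone moved from about (5.6, 1.7) to (7.6, 2.8), a distance of √(2.0² + 1.1²) ≈ 2.3.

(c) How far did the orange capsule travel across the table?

1.4

The orange capsule moved from about (11.8, 7.5) to (13.1, 7.0), a distance of √(1.3² + 0.5²) ≈ 1.4.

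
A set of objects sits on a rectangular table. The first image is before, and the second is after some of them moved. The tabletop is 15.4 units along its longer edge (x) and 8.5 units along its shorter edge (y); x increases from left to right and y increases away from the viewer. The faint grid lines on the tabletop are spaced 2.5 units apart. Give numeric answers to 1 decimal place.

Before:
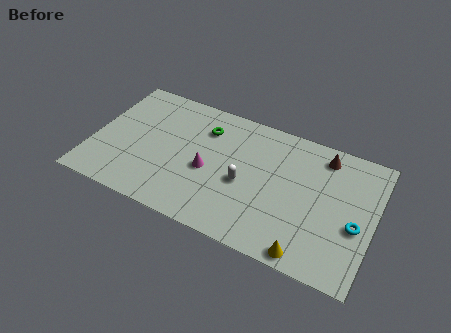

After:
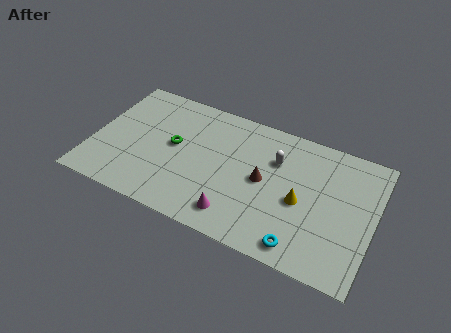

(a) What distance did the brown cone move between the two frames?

4.2

The brown cone moved from about (12.4, 7.2) to (9.4, 4.3), a distance of √(3.0² + 2.9²) ≈ 4.2.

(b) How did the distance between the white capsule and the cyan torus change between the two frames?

-0.9

Before: roughly 6.1 units apart; after: 5.2. That's 0.9 units closer together.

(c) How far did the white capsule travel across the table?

2.7

The white capsule was near (8.4, 3.7) before and (9.9, 5.9) after, so it travelled √(1.5² + 2.2²) ≈ 2.7 units.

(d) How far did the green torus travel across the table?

2.3

The green torus moved from about (5.9, 6.4) to (4.4, 4.6), a distance of √(1.5² + 1.8²) ≈ 2.3.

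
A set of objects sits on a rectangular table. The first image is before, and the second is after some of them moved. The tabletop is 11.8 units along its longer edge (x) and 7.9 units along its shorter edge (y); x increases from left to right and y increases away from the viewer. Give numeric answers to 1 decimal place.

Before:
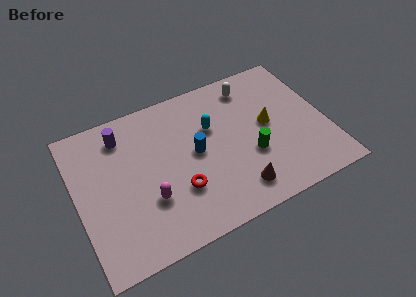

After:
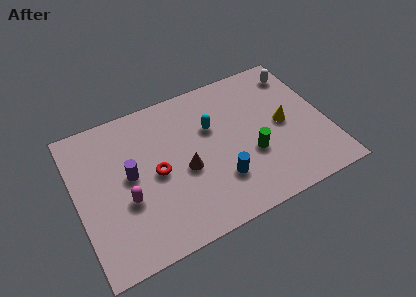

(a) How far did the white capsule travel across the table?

2.3

From (8.6, 6.6) to (10.9, 6.5), the white capsule covered √(2.3² + 0.1²) ≈ 2.3 units.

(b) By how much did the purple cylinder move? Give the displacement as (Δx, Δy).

(0.1, -2.2)

The purple cylinder was at about (2.4, 6.4) and moved to about (2.5, 4.2).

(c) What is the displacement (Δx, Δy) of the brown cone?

(-2.2, 2.0)

From the two frames, the brown cone sits at roughly (7.2, 1.4) before and (5.0, 3.4) after.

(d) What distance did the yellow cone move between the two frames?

0.8

The yellow cone moved from about (9.1, 4.2) to (9.8, 3.9), a distance of √(0.7² + 0.3²) ≈ 0.8.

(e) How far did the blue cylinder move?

2.1

From (5.6, 4.1) to (6.5, 2.2), the blue cylinder covered √(0.9² + 1.9²) ≈ 2.1 units.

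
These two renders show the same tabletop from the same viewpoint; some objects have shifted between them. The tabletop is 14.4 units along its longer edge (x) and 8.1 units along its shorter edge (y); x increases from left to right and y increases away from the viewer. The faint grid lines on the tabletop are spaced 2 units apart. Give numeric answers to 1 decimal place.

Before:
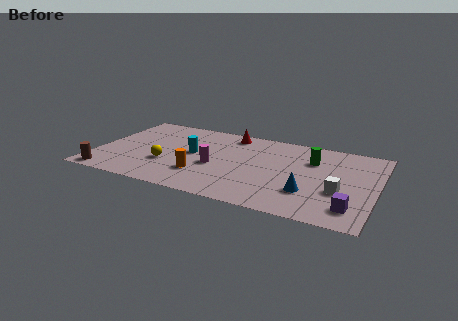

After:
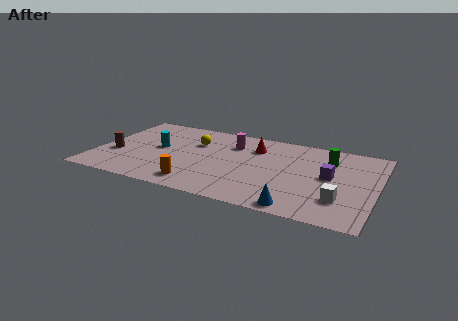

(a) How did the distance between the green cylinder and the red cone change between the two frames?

-0.8

They were about 4.6 units apart before and 3.8 after — 0.8 units closer together.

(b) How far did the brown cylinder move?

2.2

The brown cylinder moved from about (0.9, 0.8) to (1.0, 3.0), a distance of √(0.1² + 2.2²) ≈ 2.2.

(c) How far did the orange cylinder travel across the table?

1.0

The orange cylinder was near (5.6, 2.3) before and (5.5, 1.3) after, so it travelled √(0.1² + 1.0²) ≈ 1.0 units.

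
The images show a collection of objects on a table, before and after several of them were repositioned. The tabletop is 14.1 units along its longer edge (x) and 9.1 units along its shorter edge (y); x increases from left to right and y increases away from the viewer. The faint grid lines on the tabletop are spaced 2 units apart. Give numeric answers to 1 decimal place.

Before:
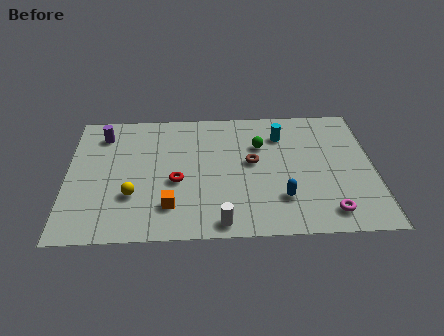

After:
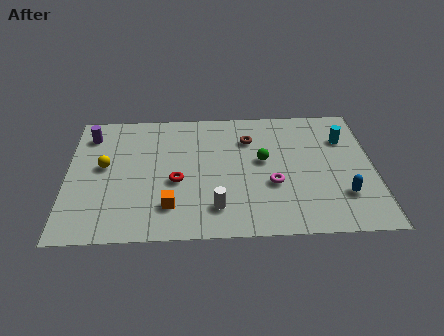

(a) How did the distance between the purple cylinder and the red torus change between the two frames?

+0.4

Before: roughly 4.9 units apart; after: 5.3. That's 0.4 units further apart.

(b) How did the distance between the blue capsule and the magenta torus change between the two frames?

+1.0

Before: roughly 2.3 units apart; after: 3.3. That's 1.0 units further apart.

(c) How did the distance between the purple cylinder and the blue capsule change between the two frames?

+3.0

Before: roughly 9.6 units apart; after: 12.6. That's 3.0 units further apart.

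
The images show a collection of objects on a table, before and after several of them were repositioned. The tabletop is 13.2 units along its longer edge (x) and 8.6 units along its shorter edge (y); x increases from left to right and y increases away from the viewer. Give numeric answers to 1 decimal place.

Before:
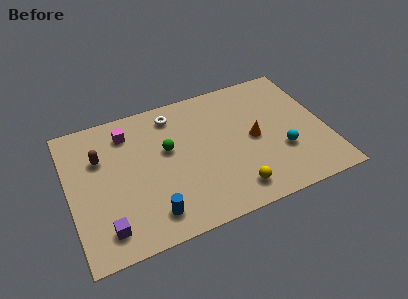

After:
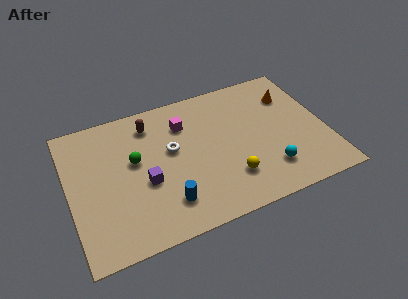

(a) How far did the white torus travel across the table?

2.2

The white torus moved from about (5.6, 7.2) to (5.3, 5.0), a distance of √(0.3² + 2.2²) ≈ 2.2.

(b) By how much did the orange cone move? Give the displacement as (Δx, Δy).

(2.2, 2.1)

The orange cone was at about (9.5, 4.2) and moved to about (11.7, 6.3).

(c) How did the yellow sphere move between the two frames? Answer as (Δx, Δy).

(-0.1, 0.8)

The yellow sphere started near (8.1, 1.4) and ended near (8.0, 2.2).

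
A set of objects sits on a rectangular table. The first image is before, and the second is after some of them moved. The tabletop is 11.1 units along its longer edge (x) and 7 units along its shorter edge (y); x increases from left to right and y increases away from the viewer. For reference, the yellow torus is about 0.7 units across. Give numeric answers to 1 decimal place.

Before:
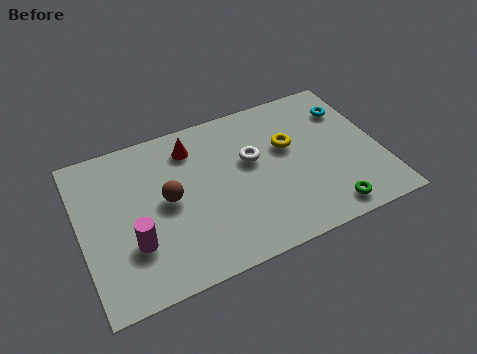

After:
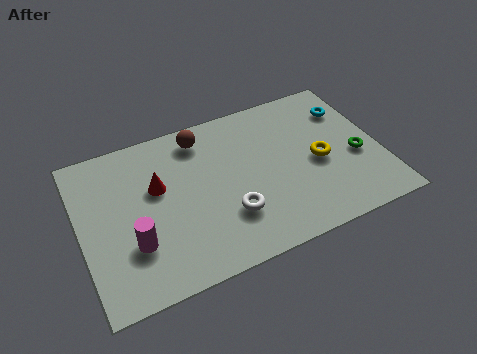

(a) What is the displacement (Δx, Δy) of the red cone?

(-1.4, -1.3)

The red cone started near (4.3, 5.6) and ended near (2.9, 4.3).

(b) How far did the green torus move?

2.4

The green torus was near (8.8, 0.9) before and (10.2, 2.9) after, so it travelled √(1.4² + 2.0²) ≈ 2.4 units.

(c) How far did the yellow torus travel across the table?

1.5

The yellow torus was near (7.8, 4.3) before and (8.8, 3.2) after, so it travelled √(1.0² + 1.1²) ≈ 1.5 units.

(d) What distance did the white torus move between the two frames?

2.4

The white torus moved from about (6.4, 4.2) to (5.3, 2.1), a distance of √(1.1² + 2.1²) ≈ 2.4.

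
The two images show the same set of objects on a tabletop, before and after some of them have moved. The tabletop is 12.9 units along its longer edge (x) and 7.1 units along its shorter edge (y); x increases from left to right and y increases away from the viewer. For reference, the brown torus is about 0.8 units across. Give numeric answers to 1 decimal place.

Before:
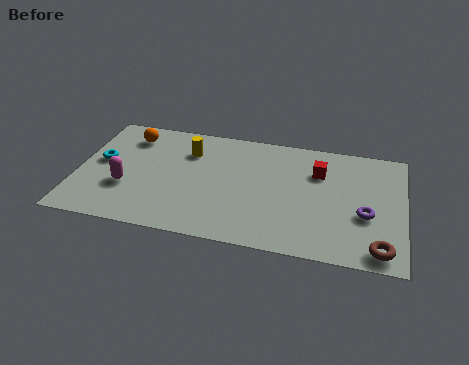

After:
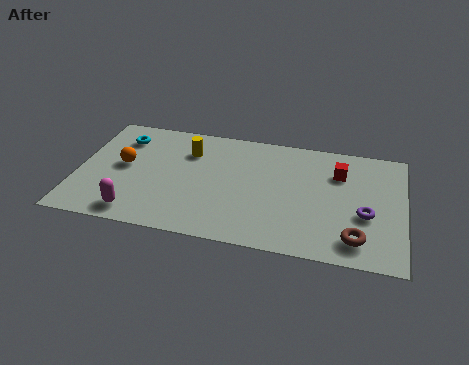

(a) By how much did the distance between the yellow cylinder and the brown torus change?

-1.0

The distance was about 8.8 in the first image and 7.8 in the second, so they moved 1.0 units closer together.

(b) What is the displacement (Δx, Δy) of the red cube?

(0.8, 0.1)

The red cube started near (9.5, 5.0) and ended near (10.3, 5.1).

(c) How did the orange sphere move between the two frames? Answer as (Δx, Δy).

(-0.1, -1.9)

From the two frames, the orange sphere sits at roughly (1.9, 5.7) before and (1.8, 3.8) after.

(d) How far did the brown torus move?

1.0

The brown torus moved from about (12.0, 0.9) to (11.1, 1.3), a distance of √(0.9² + 0.4²) ≈ 1.0.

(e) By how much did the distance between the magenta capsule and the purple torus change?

-0.3

They were about 9.4 units apart before and 9.1 after — 0.3 units closer together.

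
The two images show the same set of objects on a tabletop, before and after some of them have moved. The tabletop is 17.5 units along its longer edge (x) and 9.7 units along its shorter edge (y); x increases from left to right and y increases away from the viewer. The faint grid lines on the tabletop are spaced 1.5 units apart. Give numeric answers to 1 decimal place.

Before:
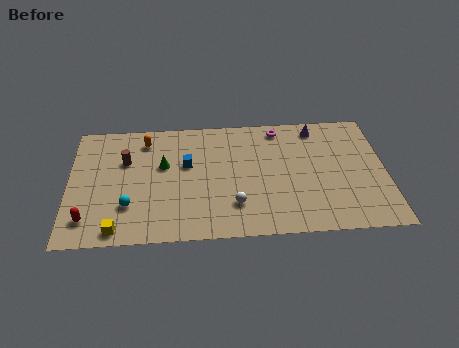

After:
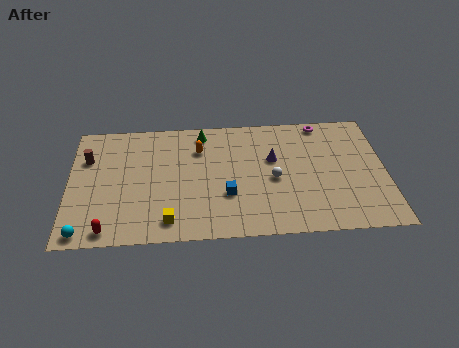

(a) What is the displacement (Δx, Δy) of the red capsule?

(1.1, -0.9)

The red capsule was at about (1.1, 1.9) and moved to about (2.2, 1.0).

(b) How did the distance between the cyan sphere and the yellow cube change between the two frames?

+2.7

They were about 1.9 units apart before and 4.6 after — 2.7 units further apart.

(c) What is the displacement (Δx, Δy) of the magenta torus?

(2.4, 0.3)

From the two frames, the magenta torus sits at roughly (11.7, 8.5) before and (14.1, 8.8) after.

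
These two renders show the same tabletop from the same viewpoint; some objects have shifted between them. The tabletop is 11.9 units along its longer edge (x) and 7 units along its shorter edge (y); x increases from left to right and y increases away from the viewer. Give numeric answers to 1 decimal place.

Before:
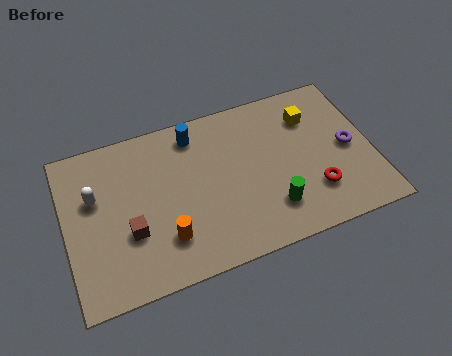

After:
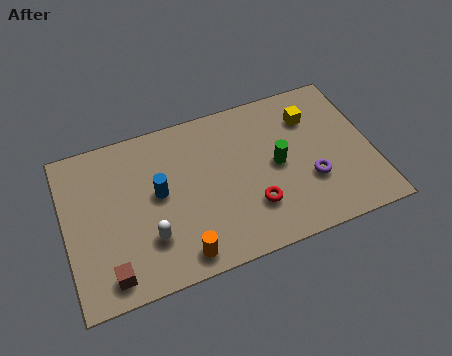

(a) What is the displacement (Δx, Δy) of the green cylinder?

(0.4, 1.8)

From the two frames, the green cylinder sits at roughly (7.8, 1.7) before and (8.2, 3.5) after.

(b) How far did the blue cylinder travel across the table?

2.6

From (5.2, 5.9) to (3.6, 3.8), the blue cylinder covered √(1.6² + 2.1²) ≈ 2.6 units.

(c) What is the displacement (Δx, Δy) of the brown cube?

(-0.9, -1.5)

The brown cube started near (2.4, 2.5) and ended near (1.5, 1.0).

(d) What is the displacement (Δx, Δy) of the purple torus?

(-1.6, -1.0)

From the two frames, the purple torus sits at roughly (11.0, 3.4) before and (9.4, 2.4) after.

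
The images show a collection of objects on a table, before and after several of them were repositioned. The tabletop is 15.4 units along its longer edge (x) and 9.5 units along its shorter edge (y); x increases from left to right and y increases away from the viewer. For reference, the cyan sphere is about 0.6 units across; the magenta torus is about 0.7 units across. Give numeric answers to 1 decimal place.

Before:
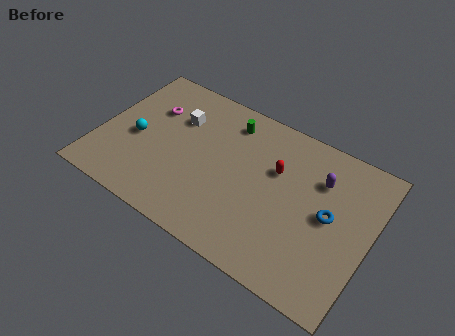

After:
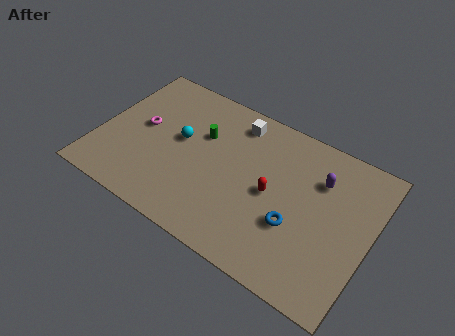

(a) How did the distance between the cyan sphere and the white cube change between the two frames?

+0.8

The distance was about 3.1 in the first image and 3.9 in the second, so they moved 0.8 units further apart.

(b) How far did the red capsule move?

1.5

The red capsule moved from about (9.9, 6.1) to (9.9, 4.6), a distance of √(0.0² + 1.5²) ≈ 1.5.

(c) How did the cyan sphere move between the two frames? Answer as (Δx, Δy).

(2.4, 1.1)

The cyan sphere started near (2.1, 4.2) and ended near (4.5, 5.3).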